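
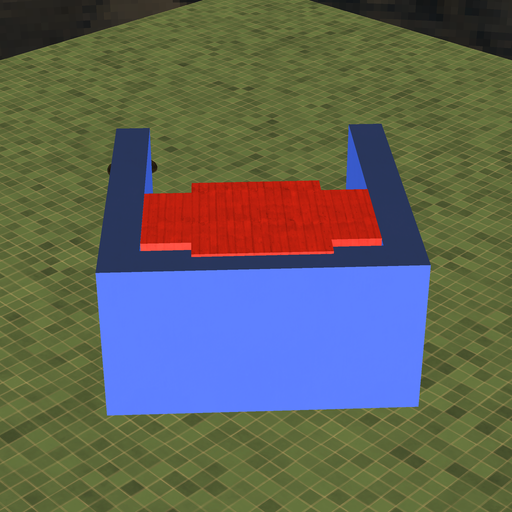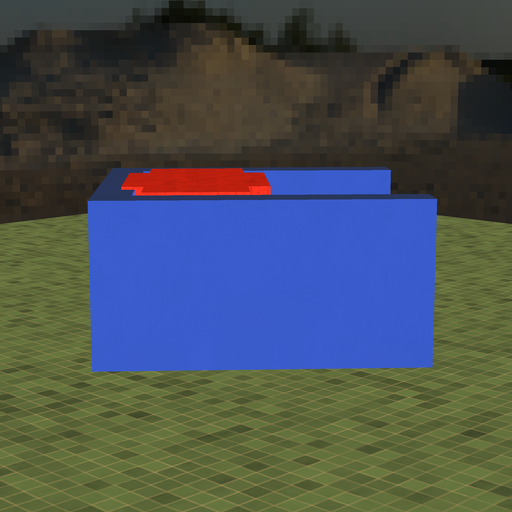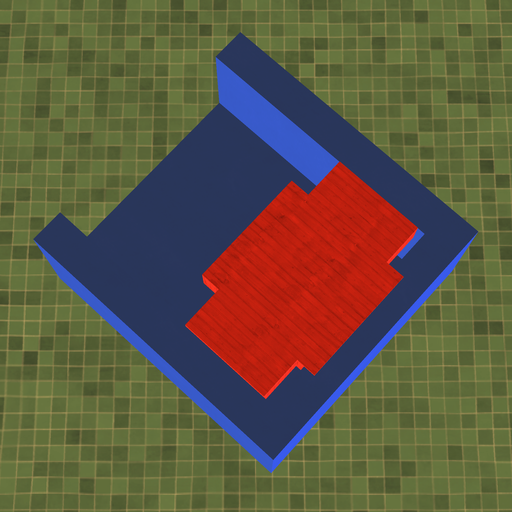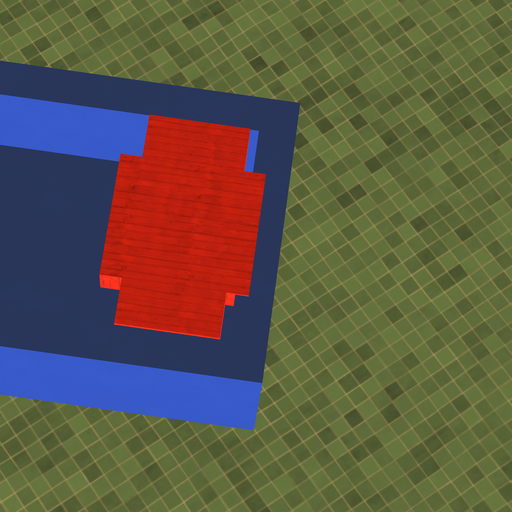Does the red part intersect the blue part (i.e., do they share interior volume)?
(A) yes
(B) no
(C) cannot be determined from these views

(A) yes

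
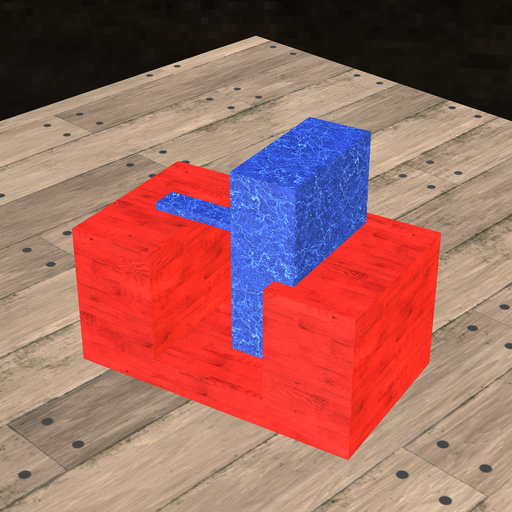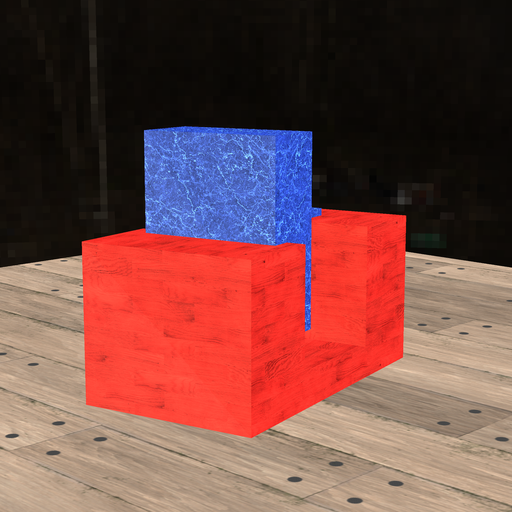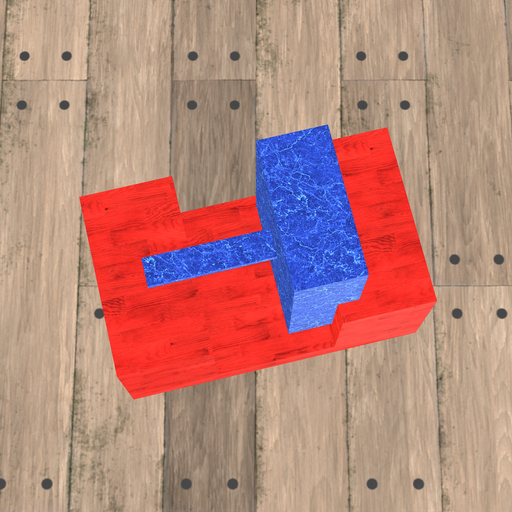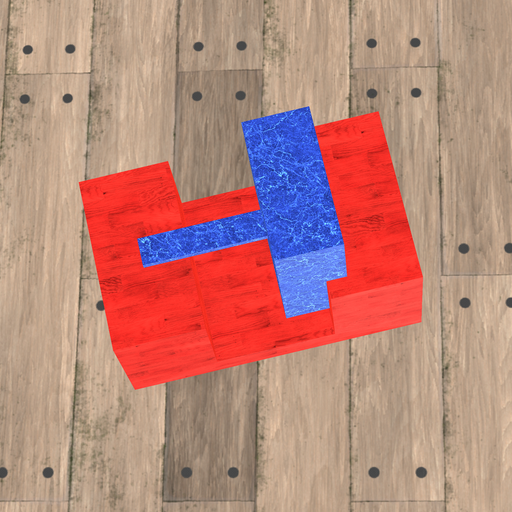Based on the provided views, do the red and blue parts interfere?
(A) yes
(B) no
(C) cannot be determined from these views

(A) yes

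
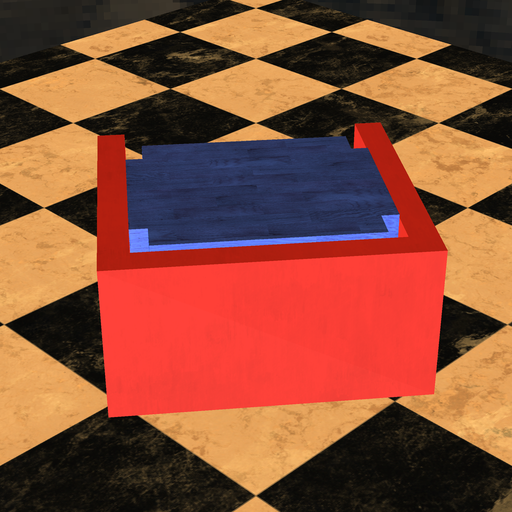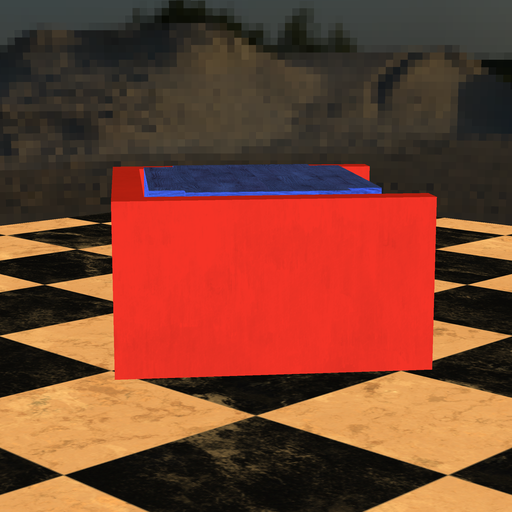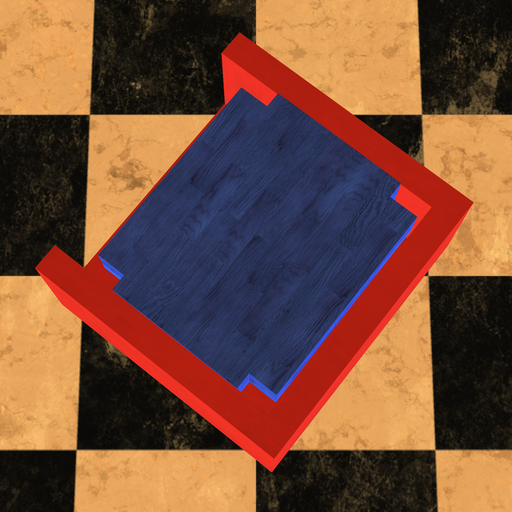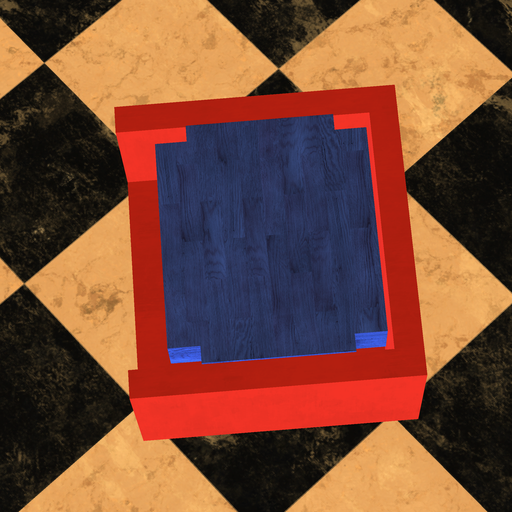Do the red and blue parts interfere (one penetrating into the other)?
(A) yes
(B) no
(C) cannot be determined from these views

(B) no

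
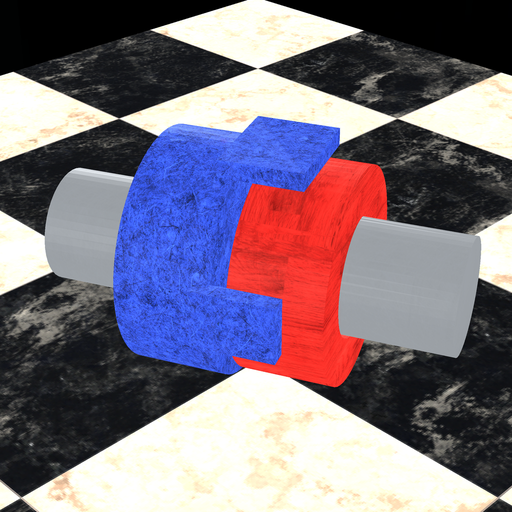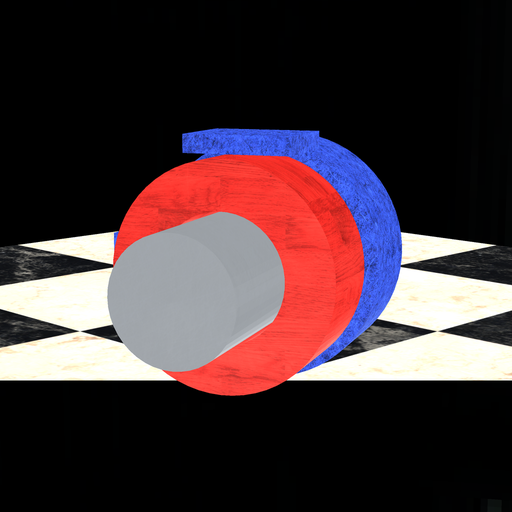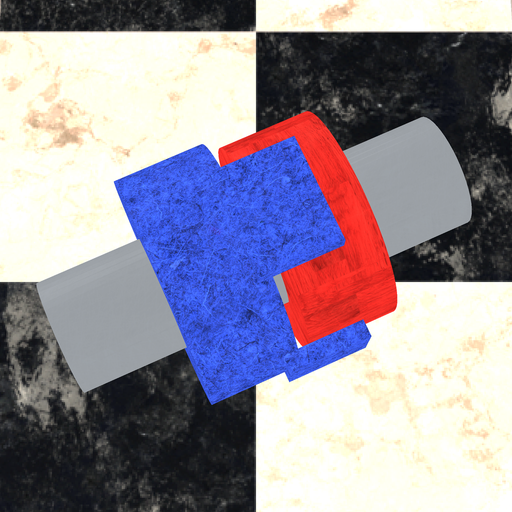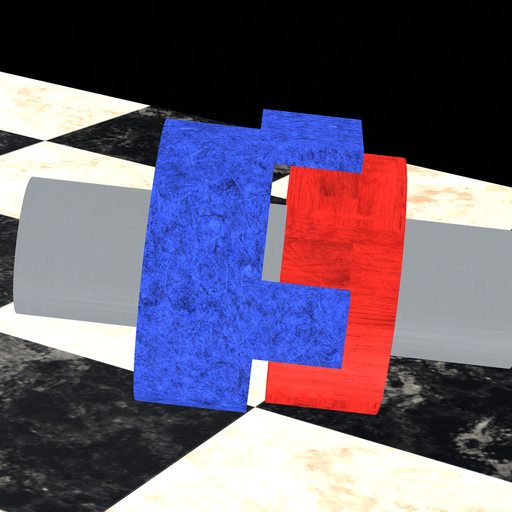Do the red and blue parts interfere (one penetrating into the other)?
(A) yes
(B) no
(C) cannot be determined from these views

(B) no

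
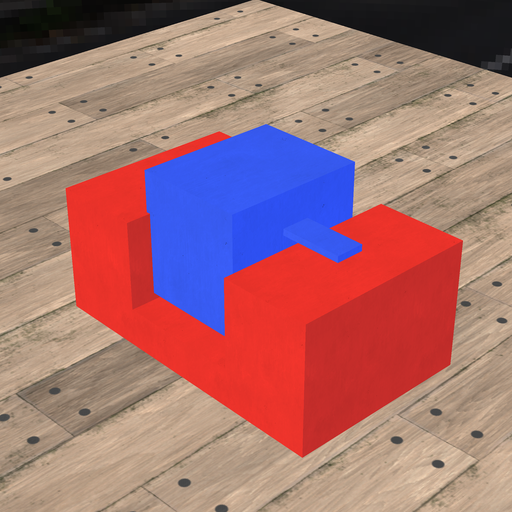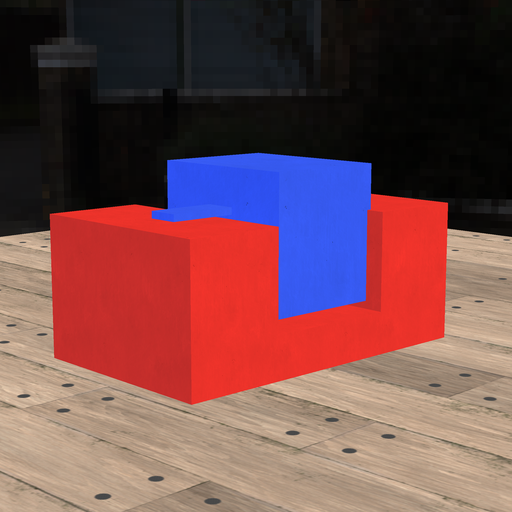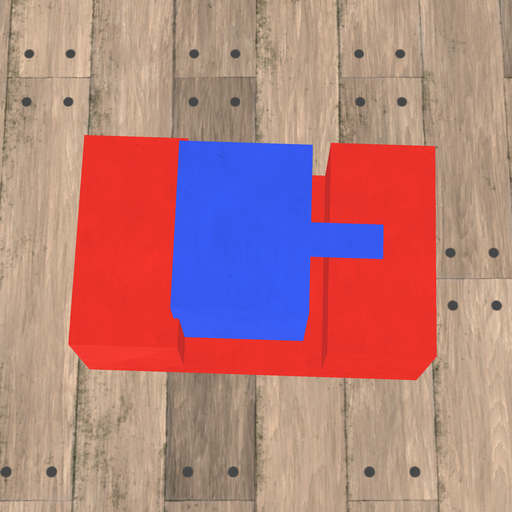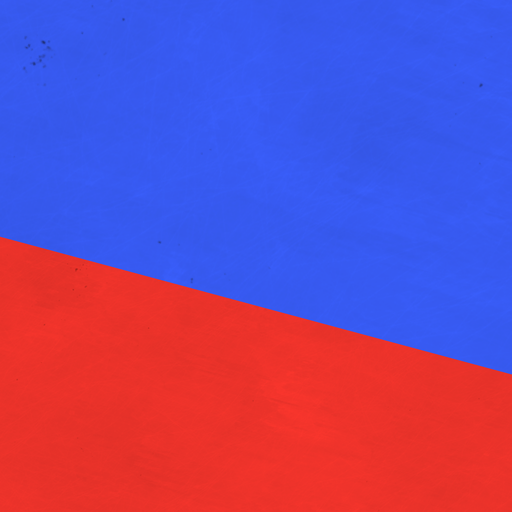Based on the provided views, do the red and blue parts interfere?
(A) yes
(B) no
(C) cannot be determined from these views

(A) yes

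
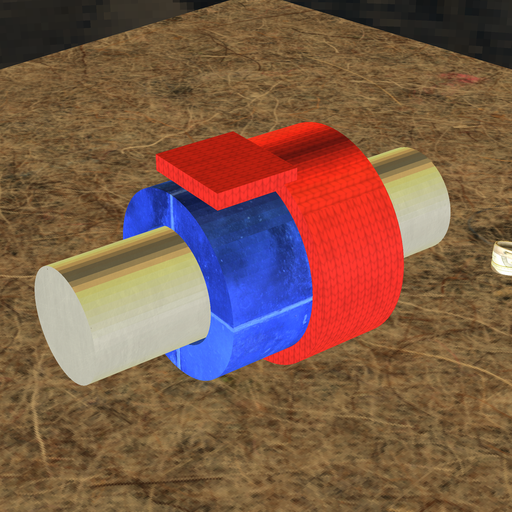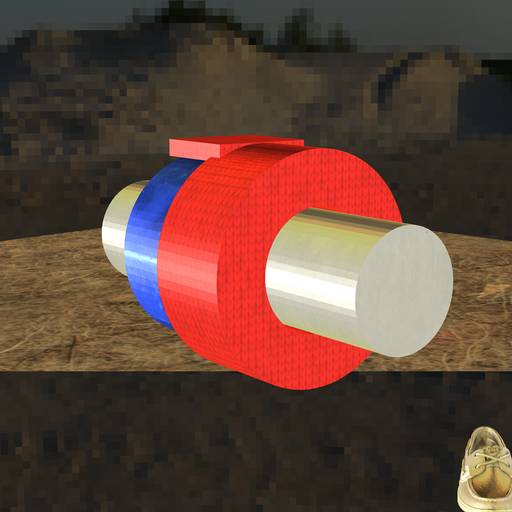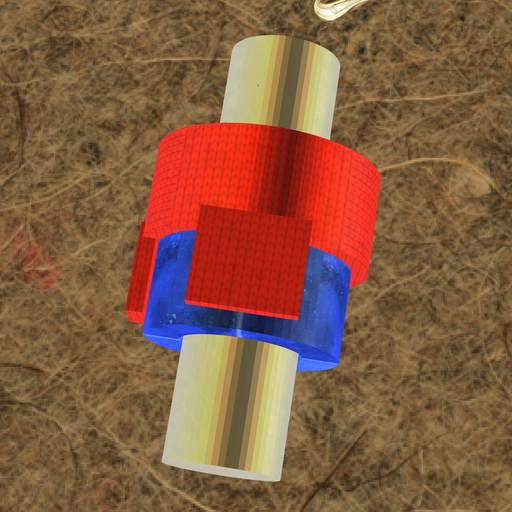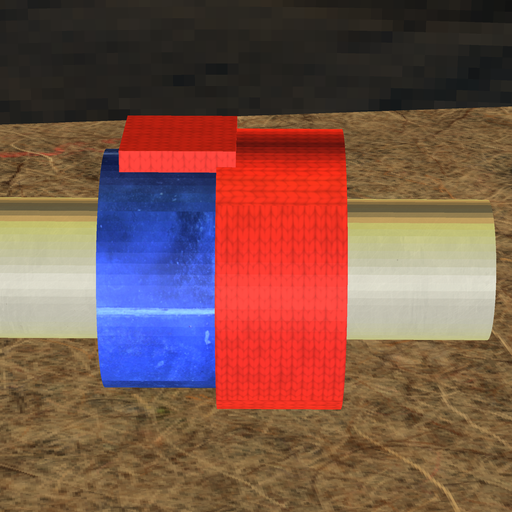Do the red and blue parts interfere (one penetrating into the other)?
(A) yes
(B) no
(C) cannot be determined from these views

(A) yes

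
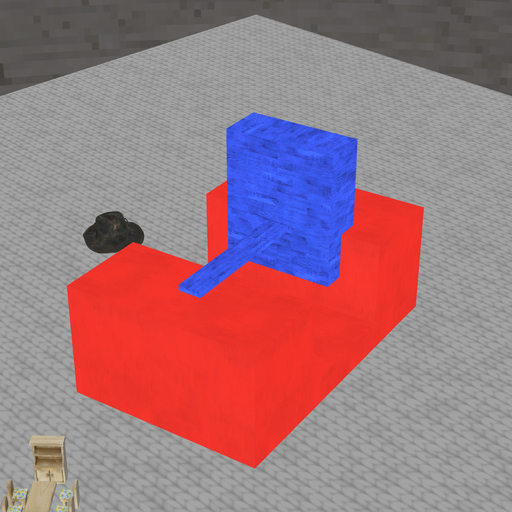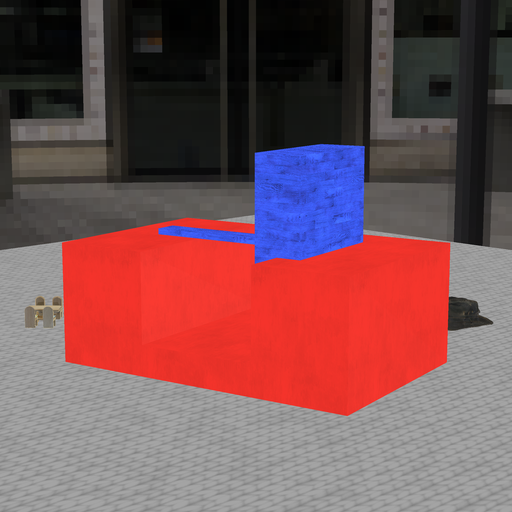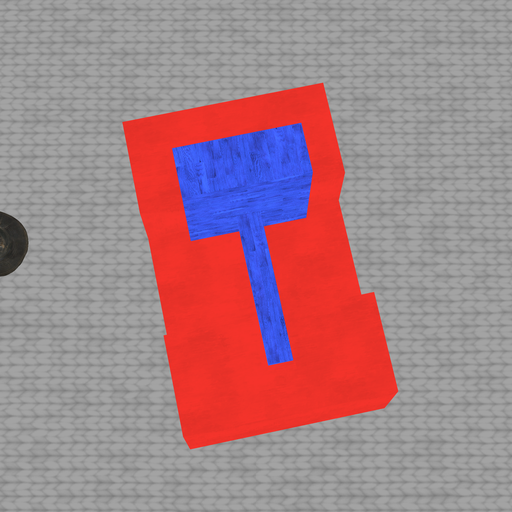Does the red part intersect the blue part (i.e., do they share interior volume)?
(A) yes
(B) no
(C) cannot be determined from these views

(A) yes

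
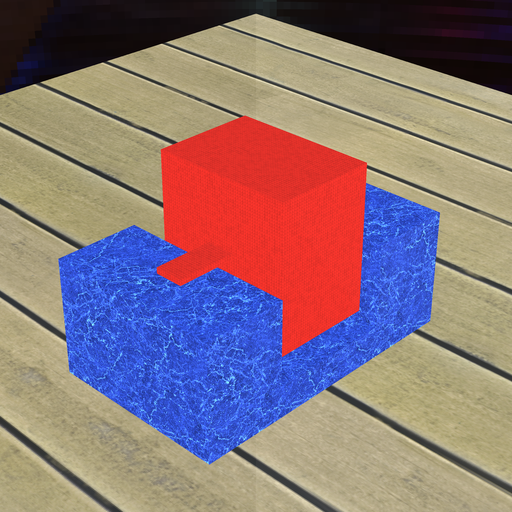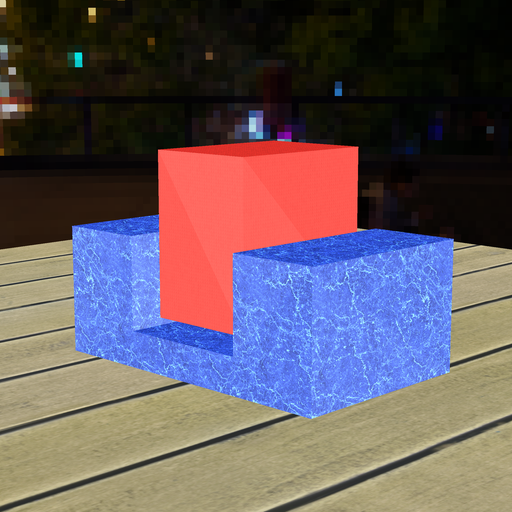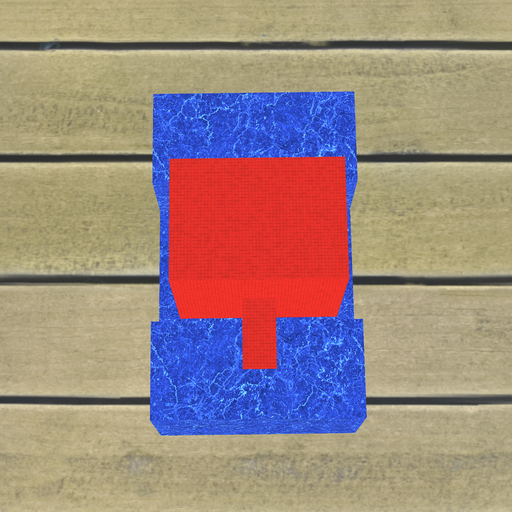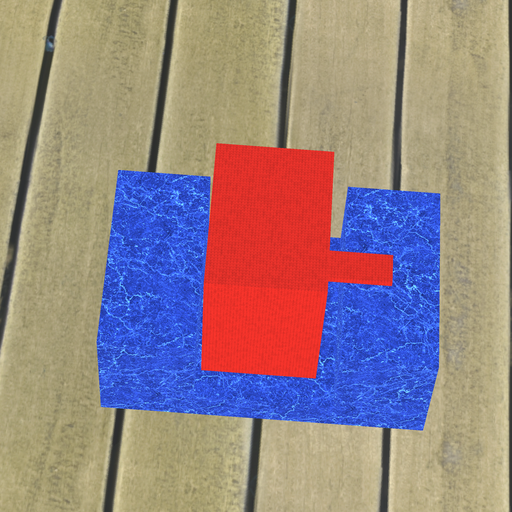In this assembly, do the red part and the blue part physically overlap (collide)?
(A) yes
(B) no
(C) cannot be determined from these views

(B) no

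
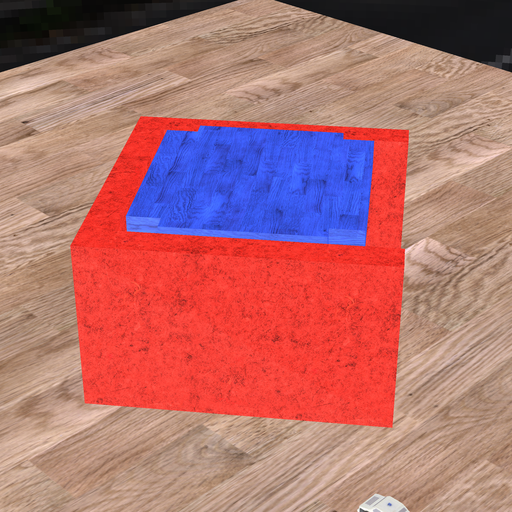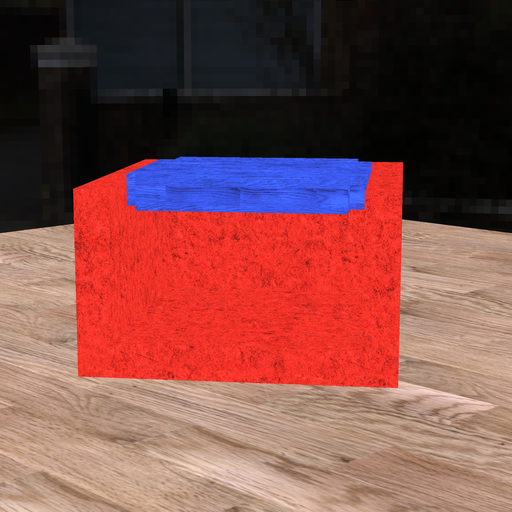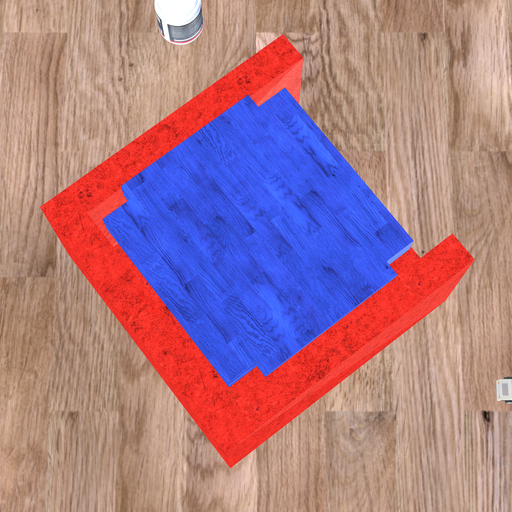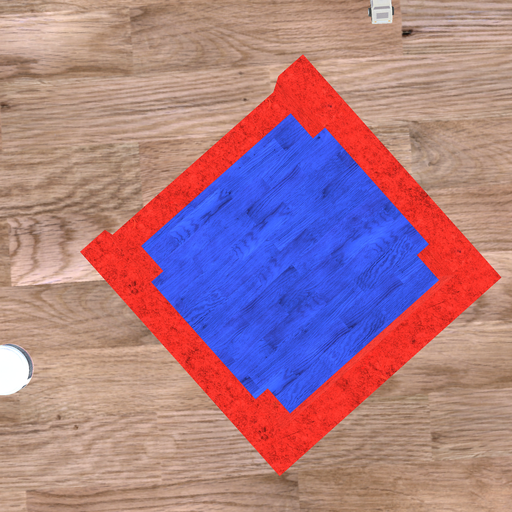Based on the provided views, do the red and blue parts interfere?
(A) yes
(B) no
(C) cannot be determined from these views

(B) no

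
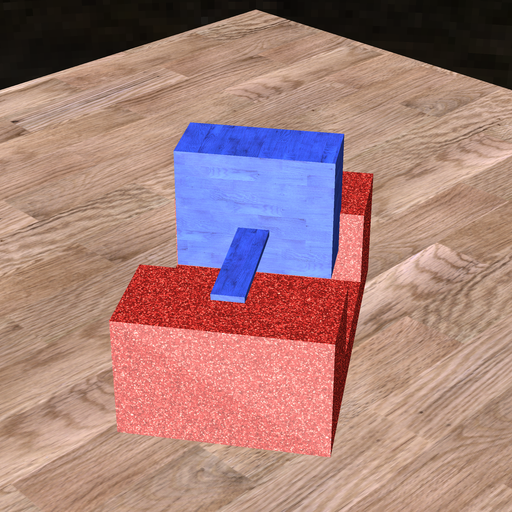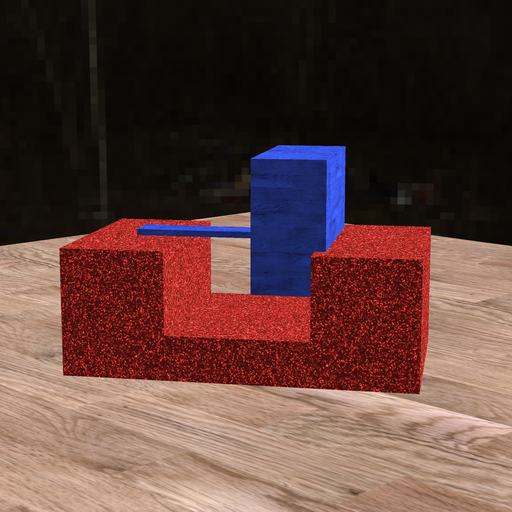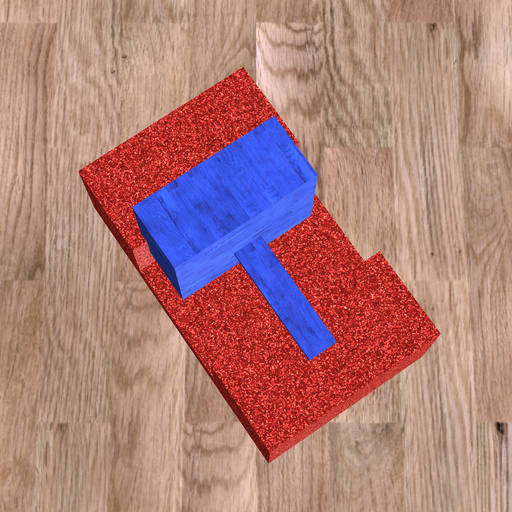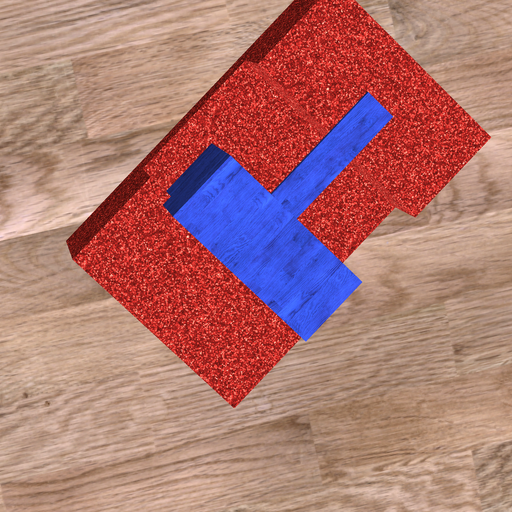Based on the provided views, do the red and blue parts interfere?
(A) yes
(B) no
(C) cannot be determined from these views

(A) yes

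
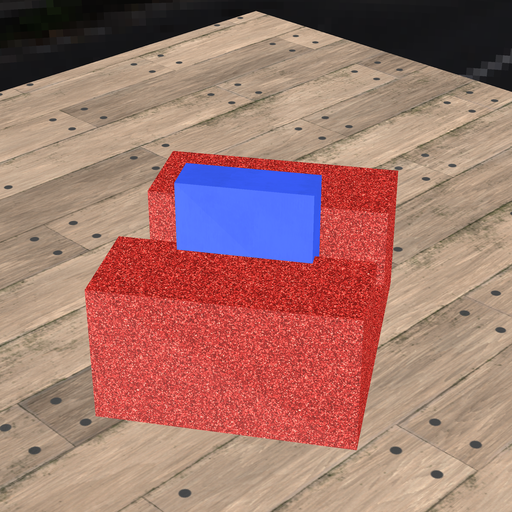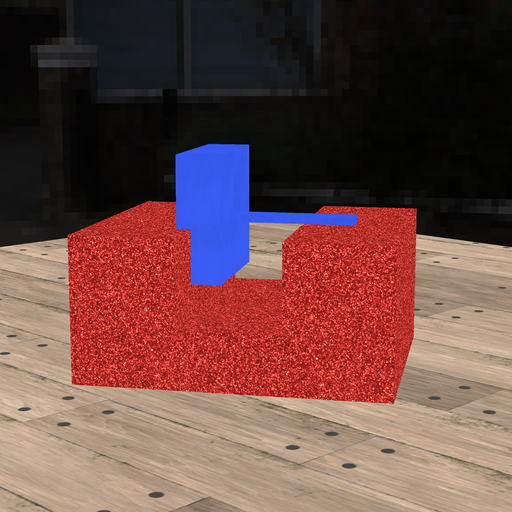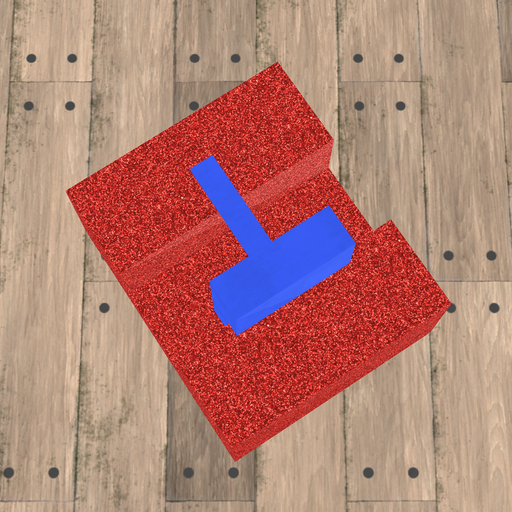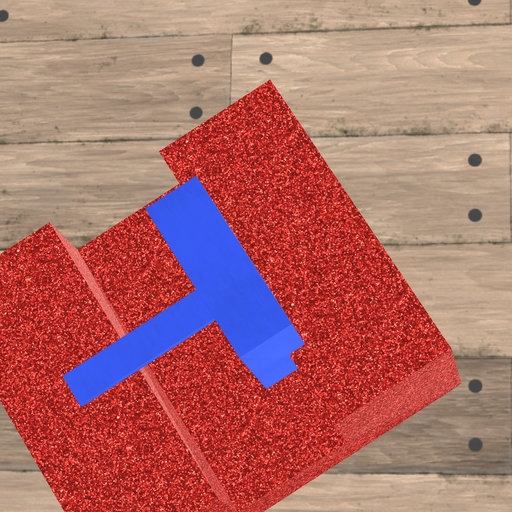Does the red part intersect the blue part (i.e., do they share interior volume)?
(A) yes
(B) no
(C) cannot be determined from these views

(A) yes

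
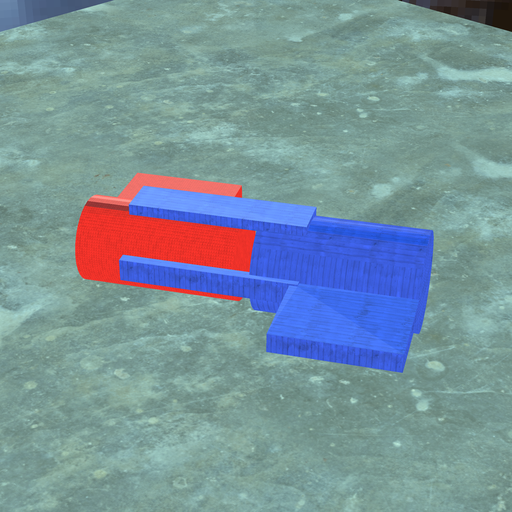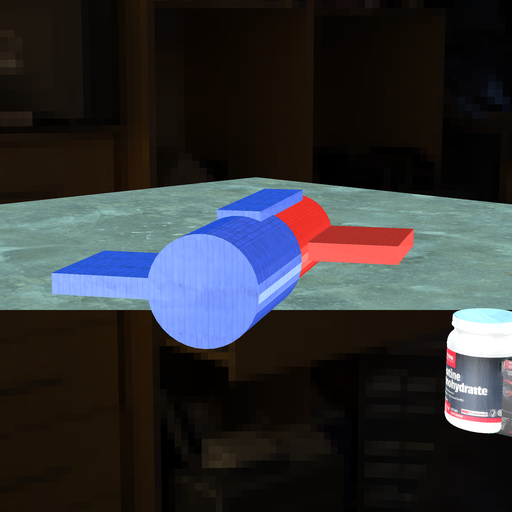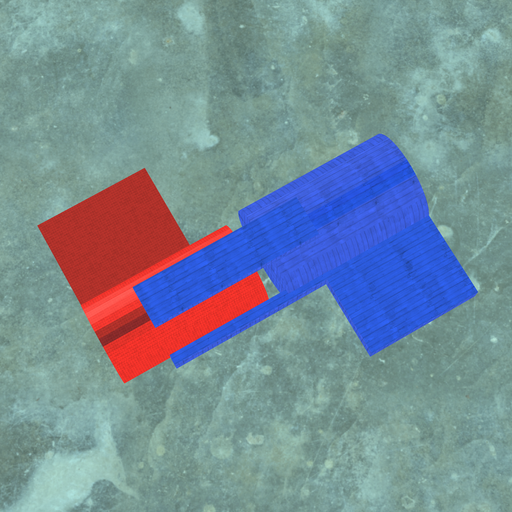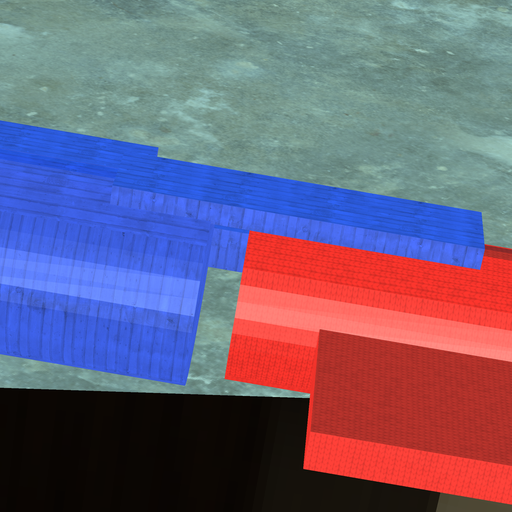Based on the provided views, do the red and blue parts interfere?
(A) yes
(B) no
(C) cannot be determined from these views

(B) no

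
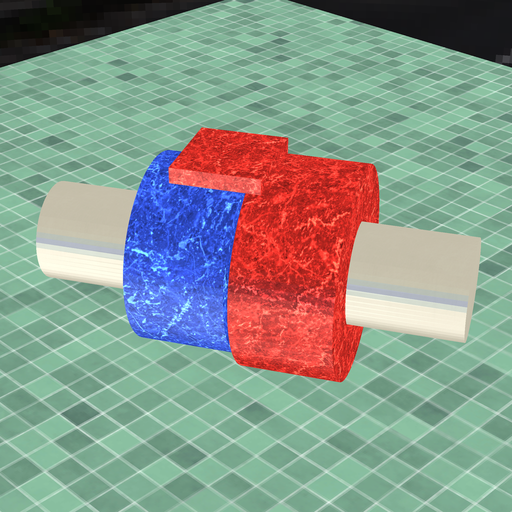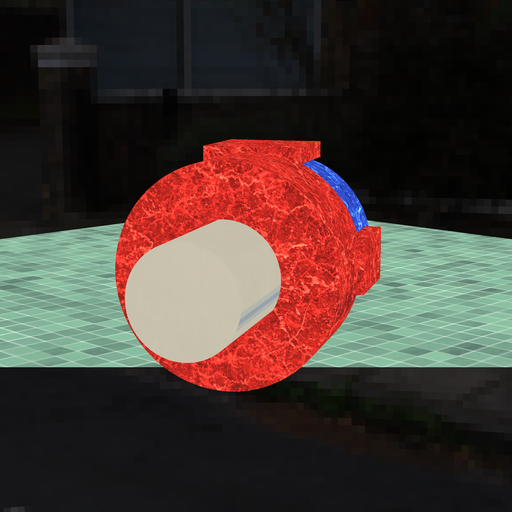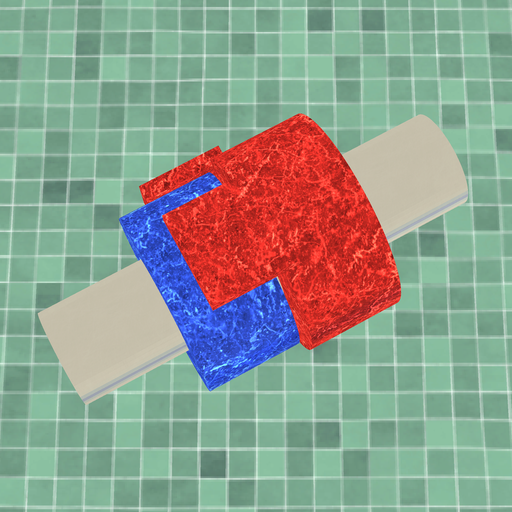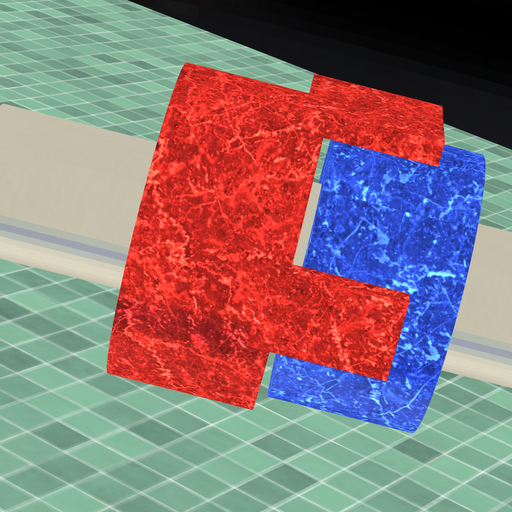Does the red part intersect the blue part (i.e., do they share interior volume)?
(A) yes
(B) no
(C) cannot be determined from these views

(B) no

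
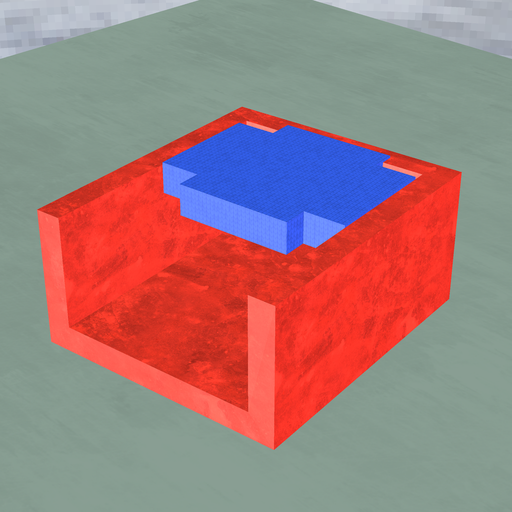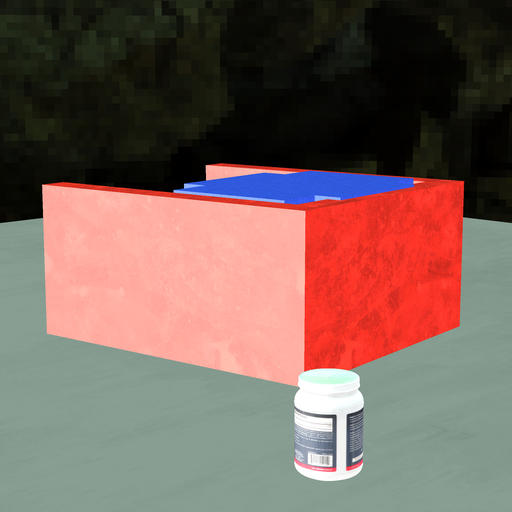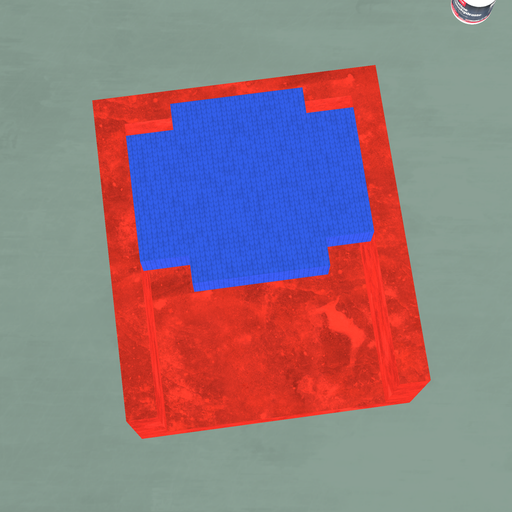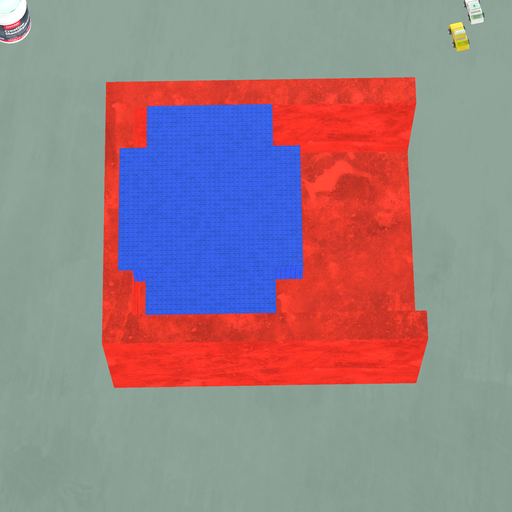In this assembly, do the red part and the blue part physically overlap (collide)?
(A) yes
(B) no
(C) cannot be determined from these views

(A) yes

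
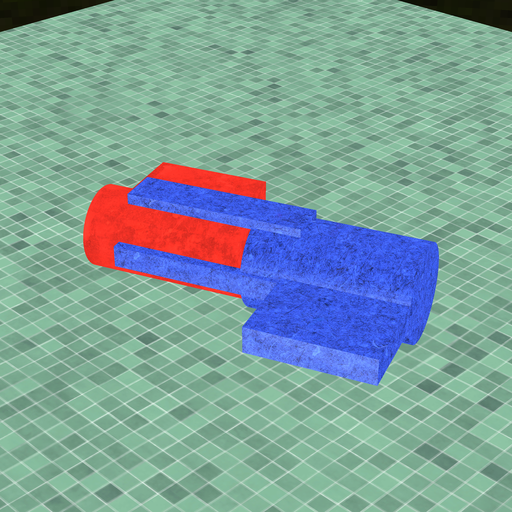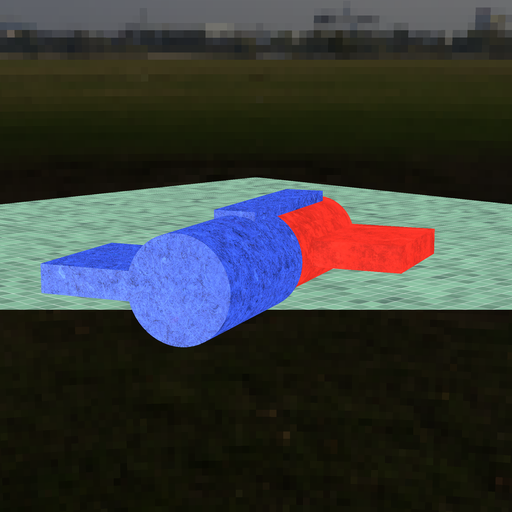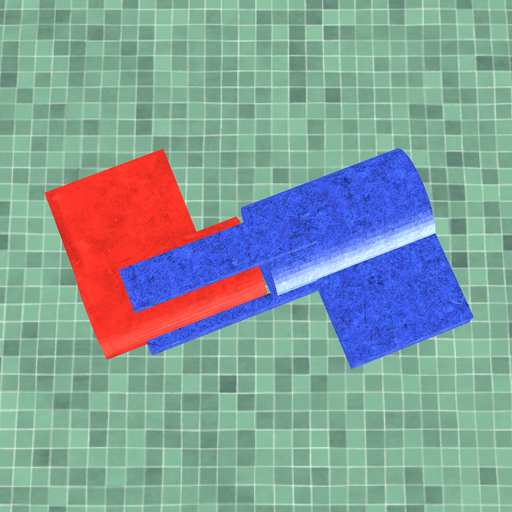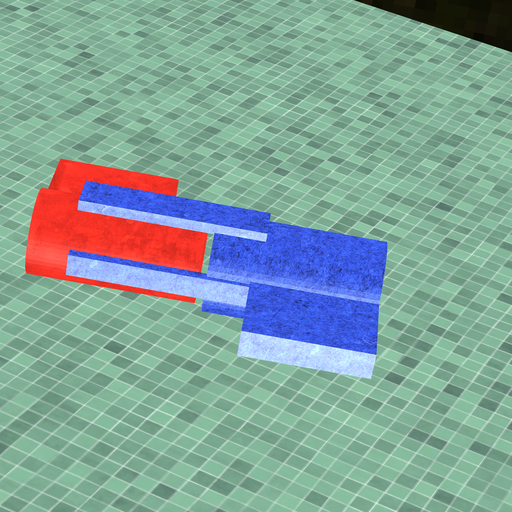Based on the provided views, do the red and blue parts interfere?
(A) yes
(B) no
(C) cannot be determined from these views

(B) no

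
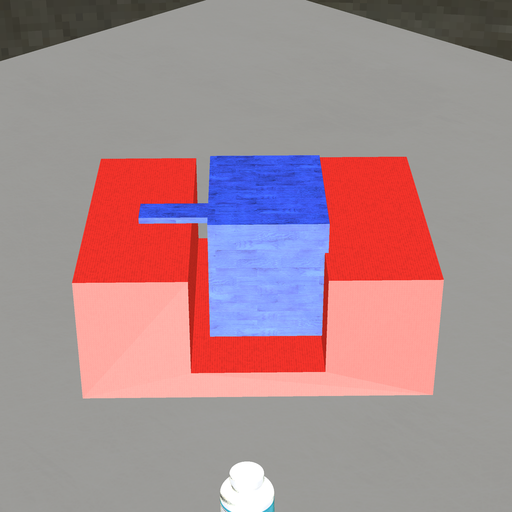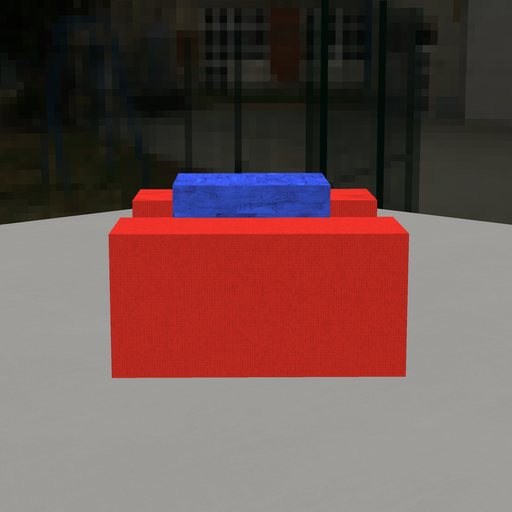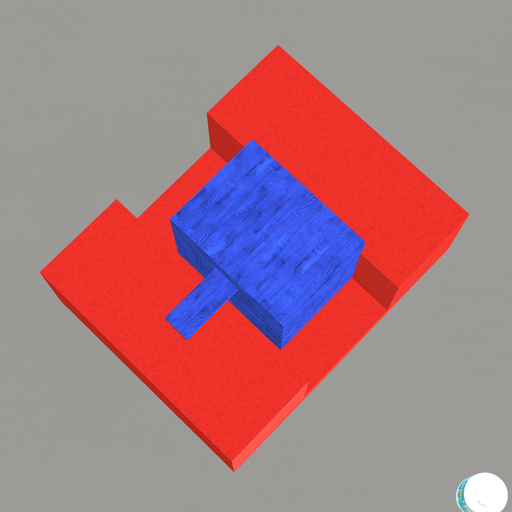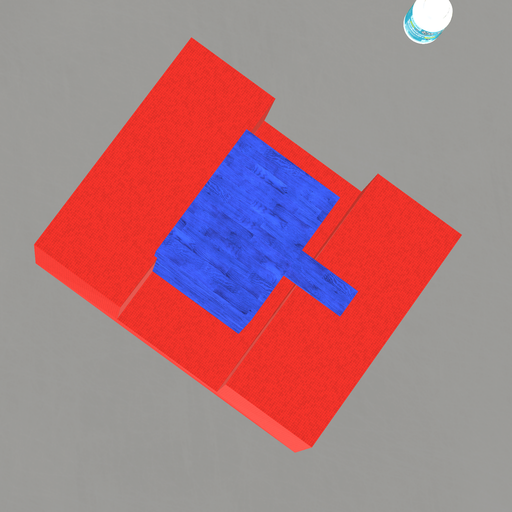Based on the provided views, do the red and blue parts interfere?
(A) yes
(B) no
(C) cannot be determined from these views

(A) yes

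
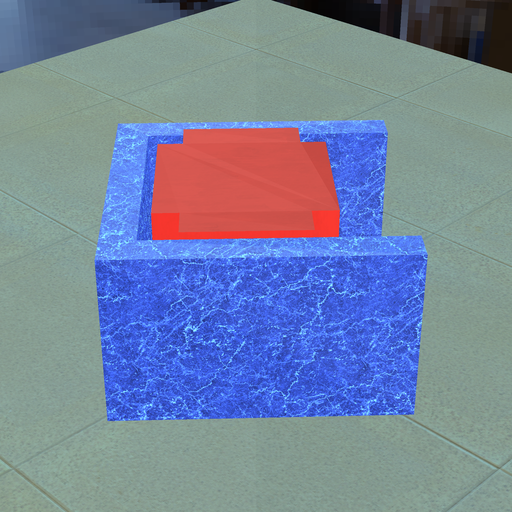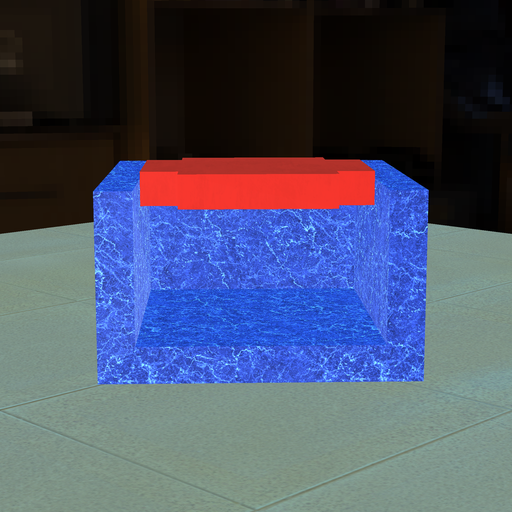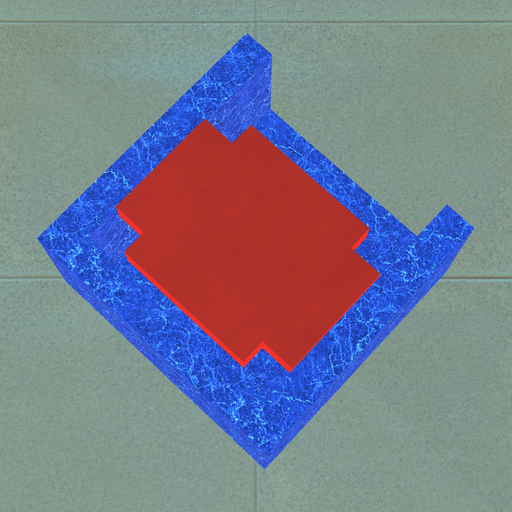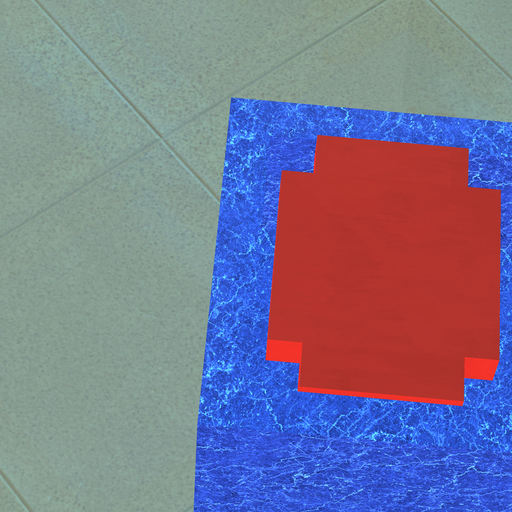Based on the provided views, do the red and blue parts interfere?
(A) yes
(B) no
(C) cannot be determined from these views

(B) no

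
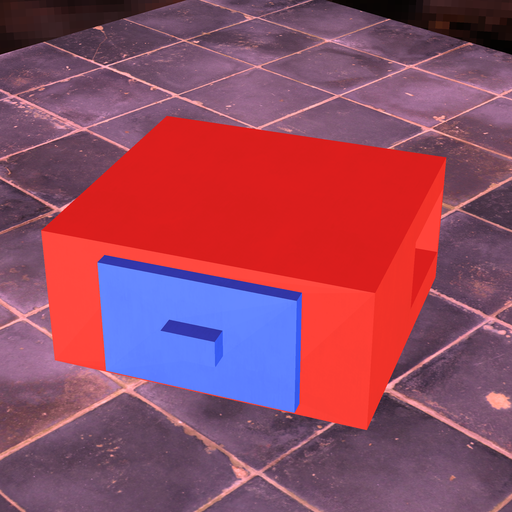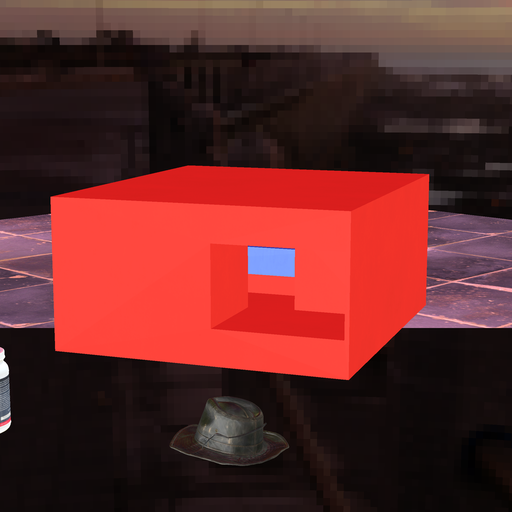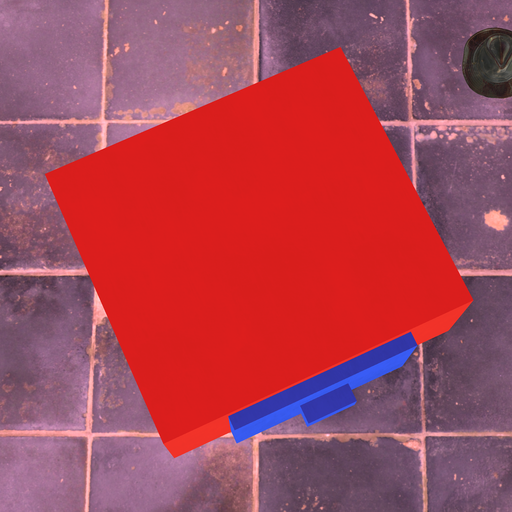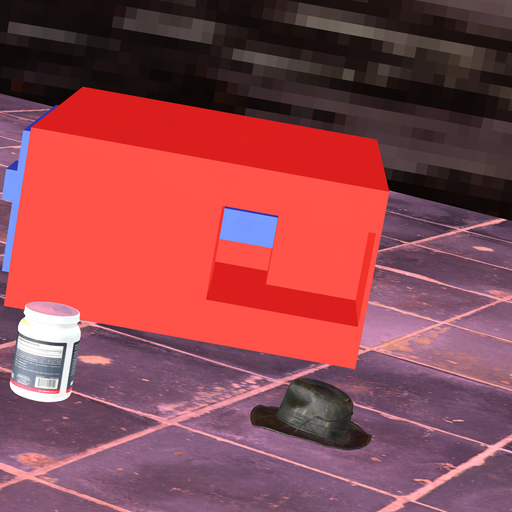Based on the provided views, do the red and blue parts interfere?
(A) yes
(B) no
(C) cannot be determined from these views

(A) yes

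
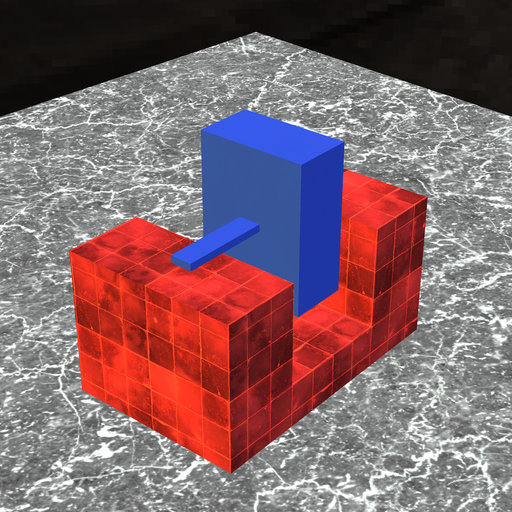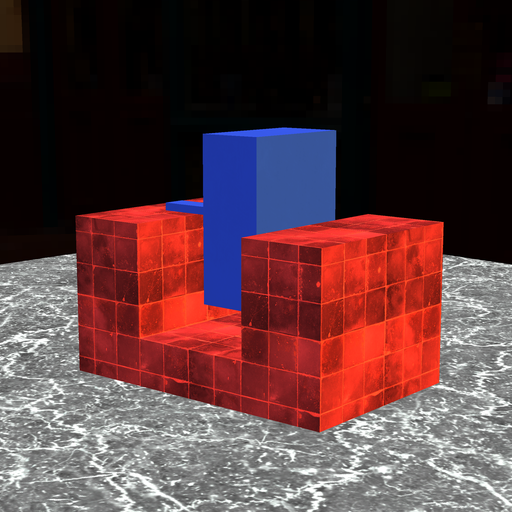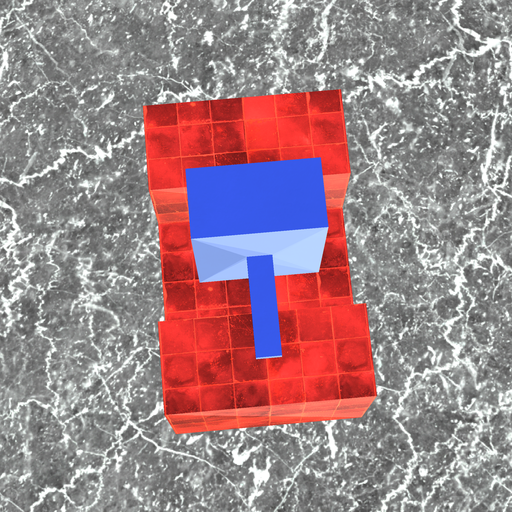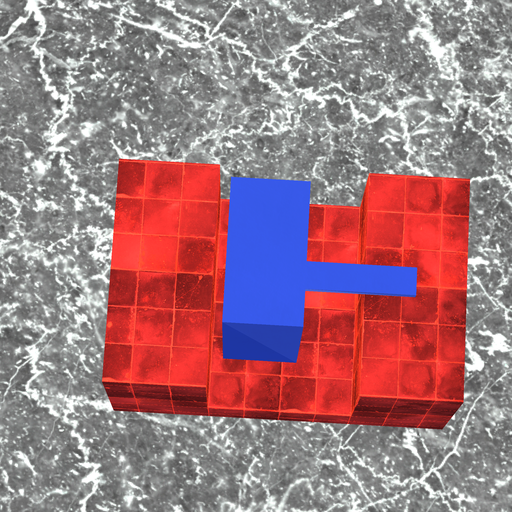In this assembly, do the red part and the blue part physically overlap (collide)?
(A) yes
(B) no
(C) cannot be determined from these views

(B) no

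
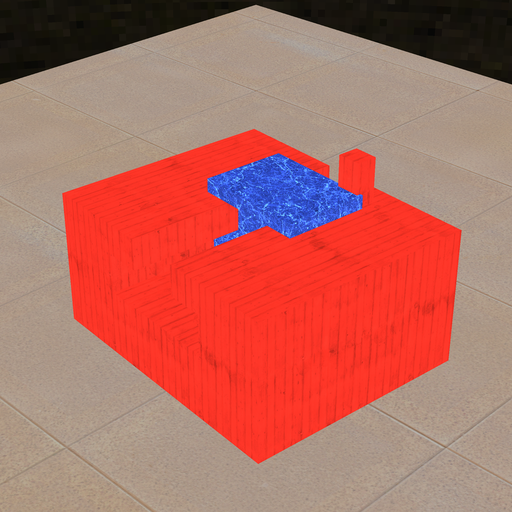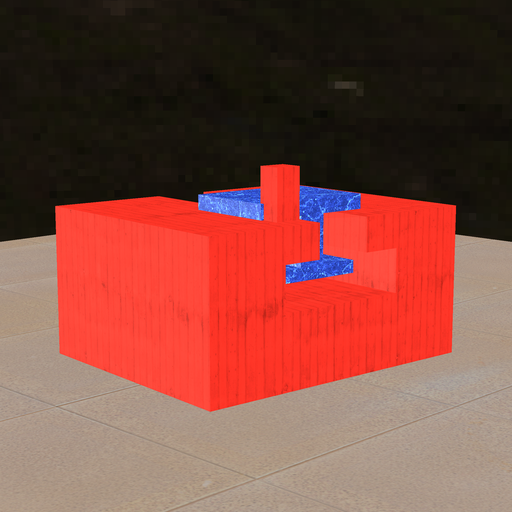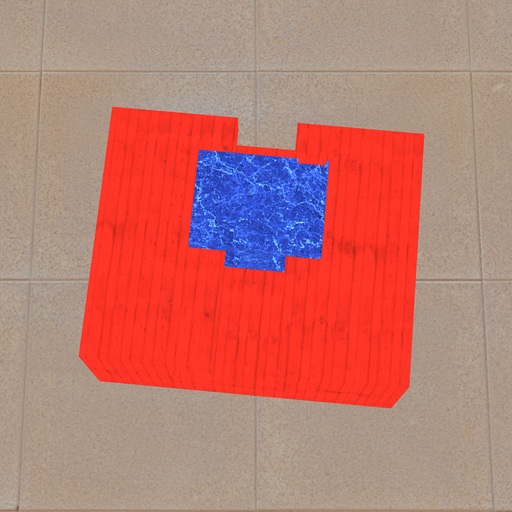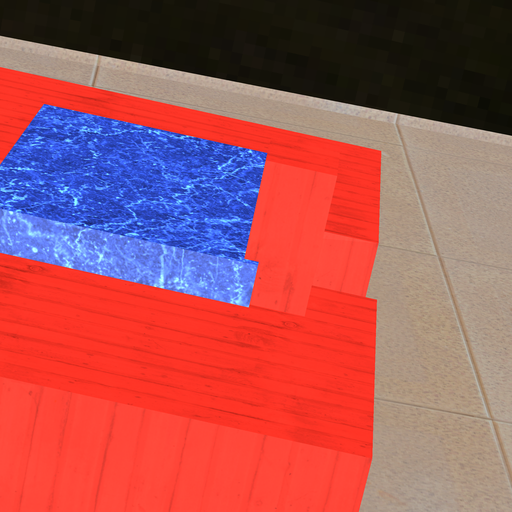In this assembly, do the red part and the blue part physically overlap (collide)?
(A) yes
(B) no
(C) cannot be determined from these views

(A) yes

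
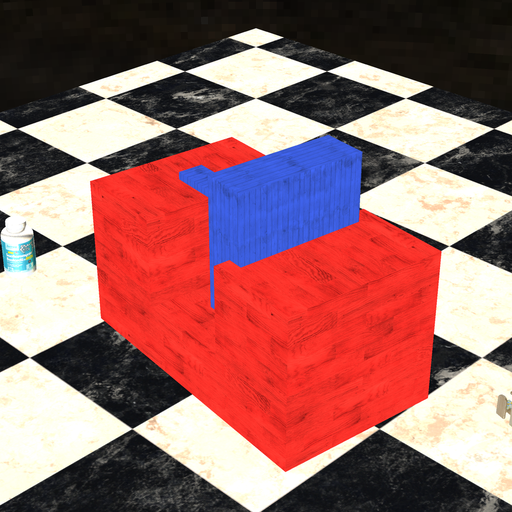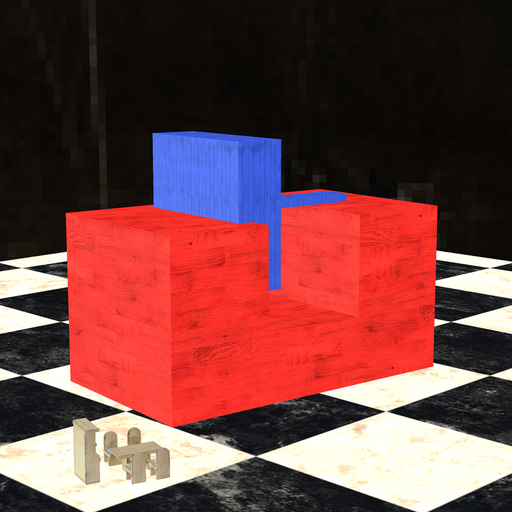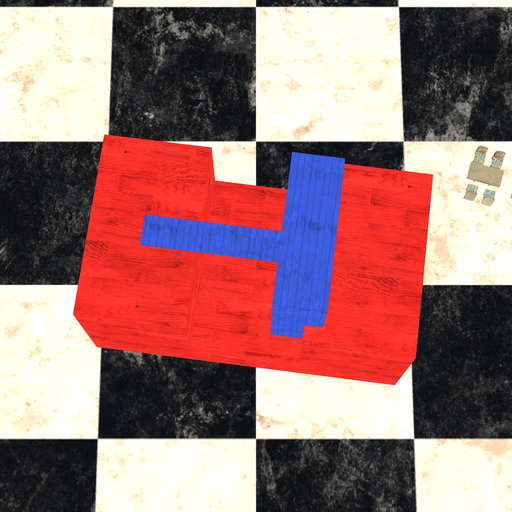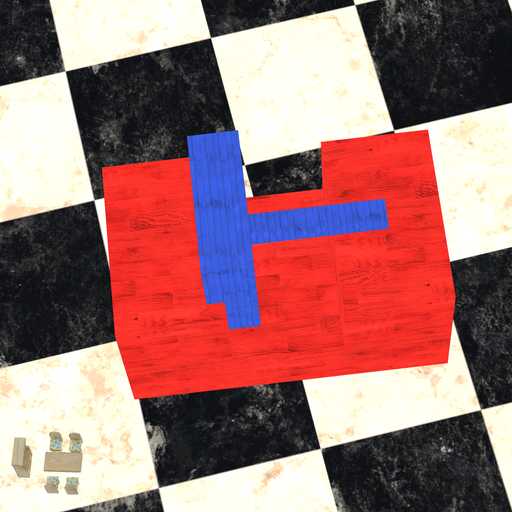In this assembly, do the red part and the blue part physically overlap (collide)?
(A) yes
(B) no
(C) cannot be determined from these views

(A) yes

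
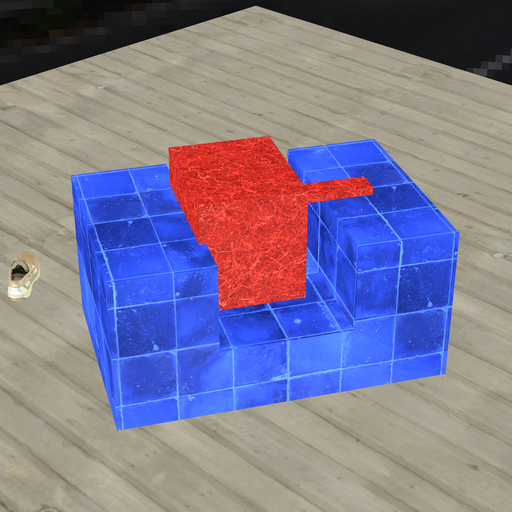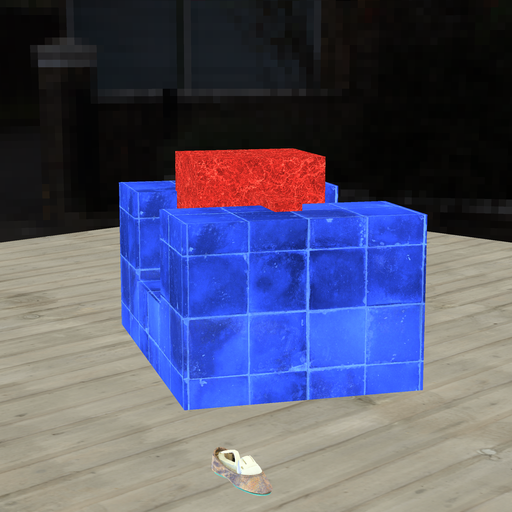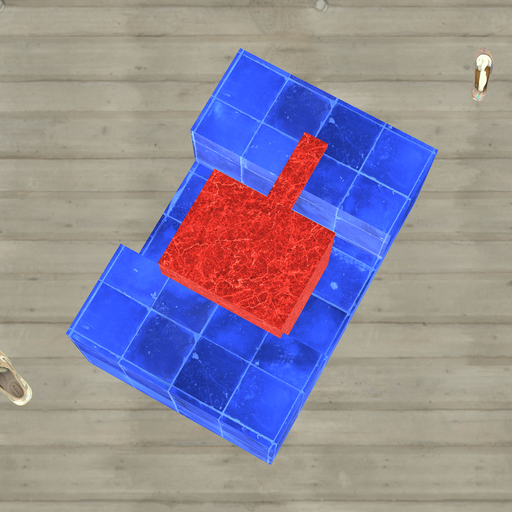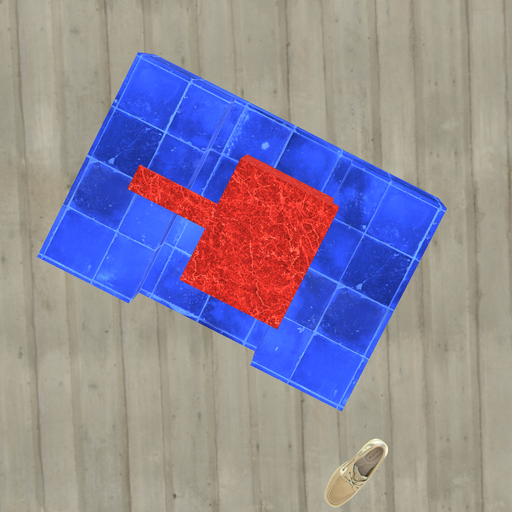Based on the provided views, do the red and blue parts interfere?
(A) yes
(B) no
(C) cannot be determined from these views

(A) yes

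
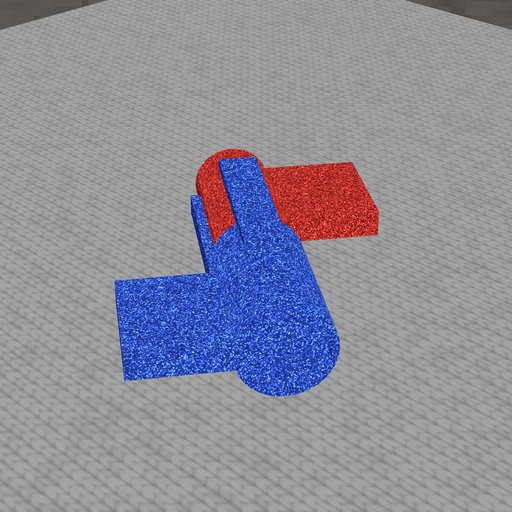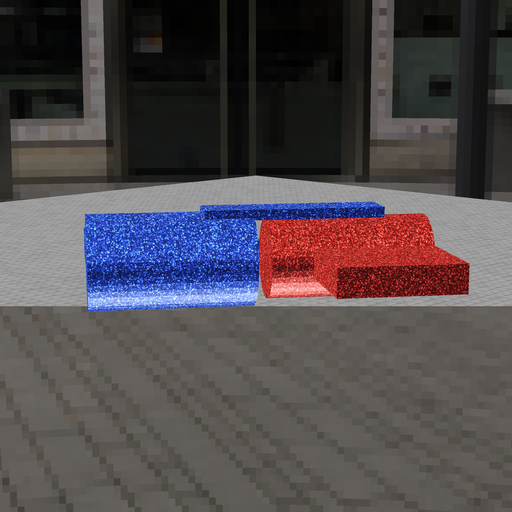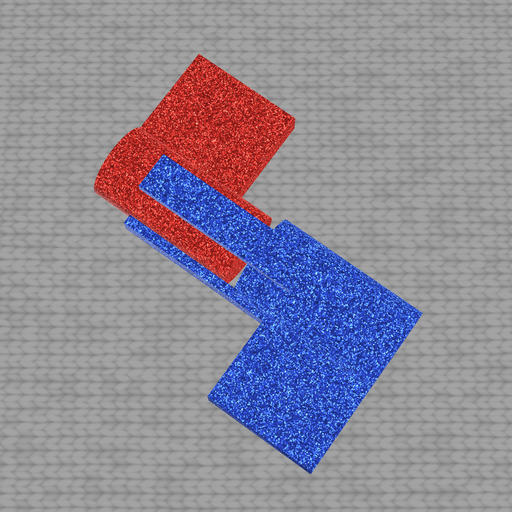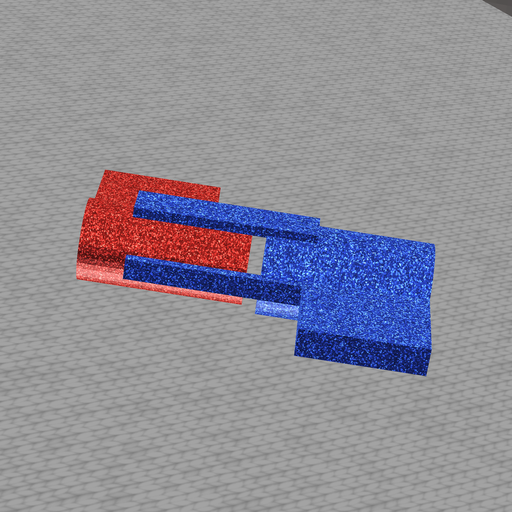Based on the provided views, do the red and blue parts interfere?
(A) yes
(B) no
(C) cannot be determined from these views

(B) no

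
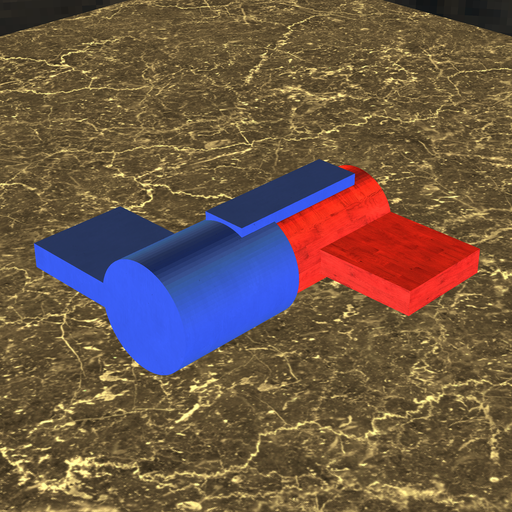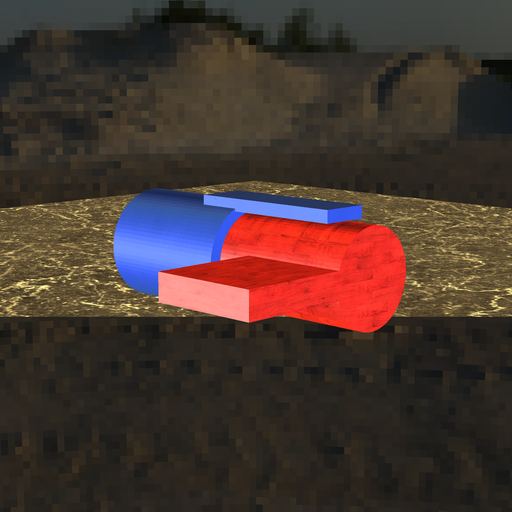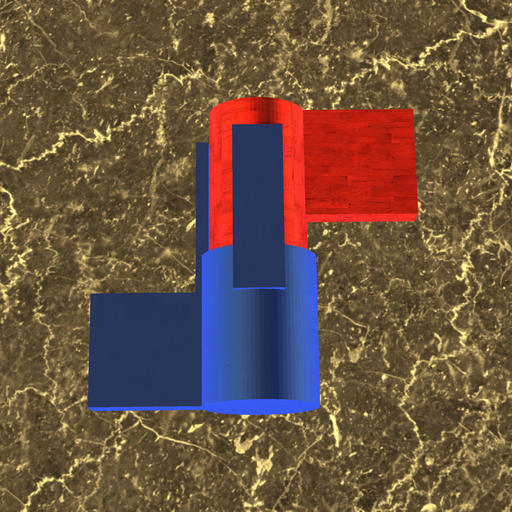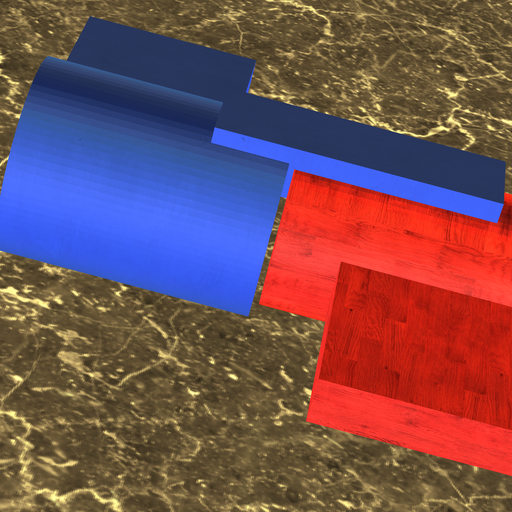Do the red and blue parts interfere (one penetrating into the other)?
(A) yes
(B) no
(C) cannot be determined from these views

(B) no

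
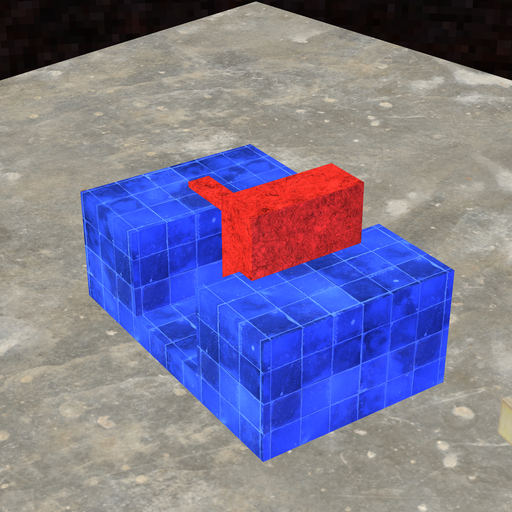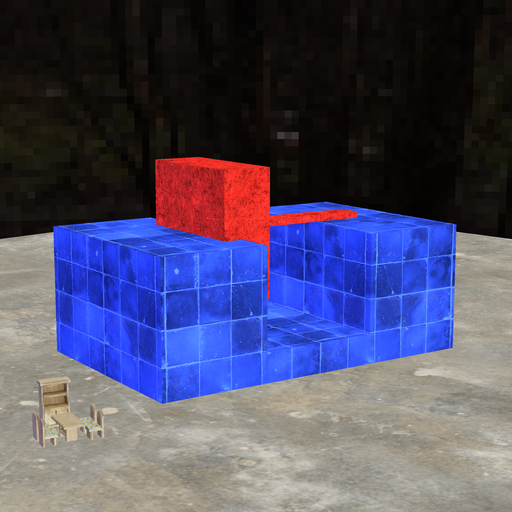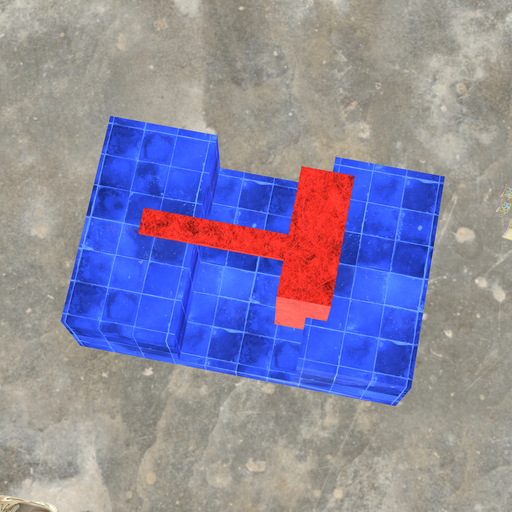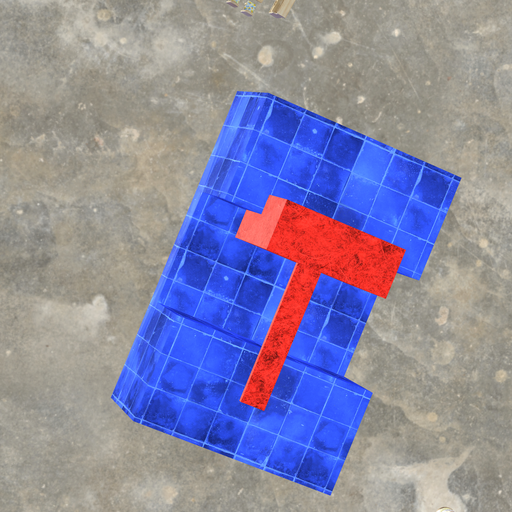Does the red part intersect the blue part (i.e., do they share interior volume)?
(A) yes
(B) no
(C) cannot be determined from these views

(A) yes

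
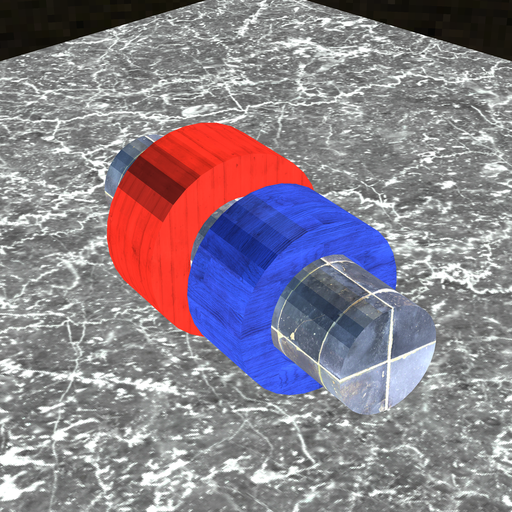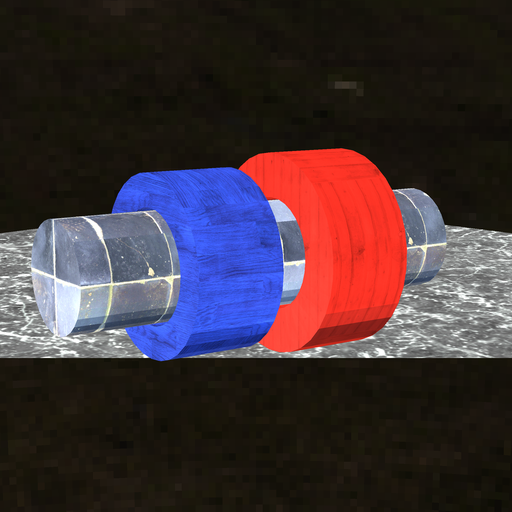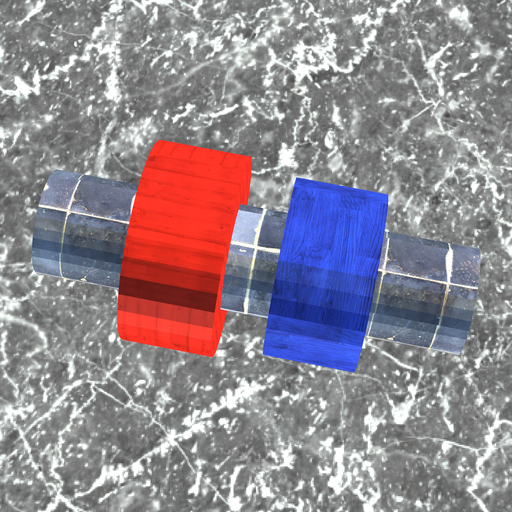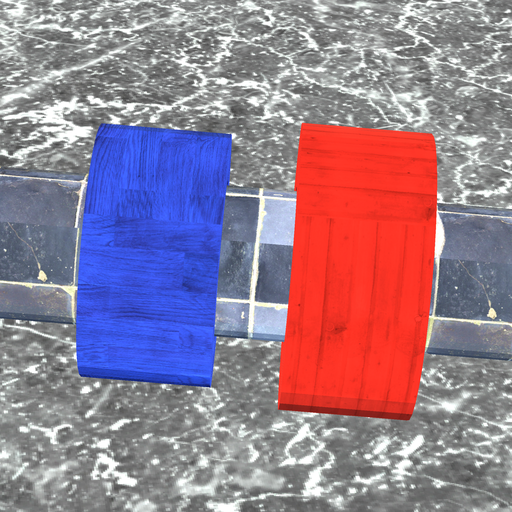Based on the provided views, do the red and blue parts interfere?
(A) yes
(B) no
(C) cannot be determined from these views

(B) no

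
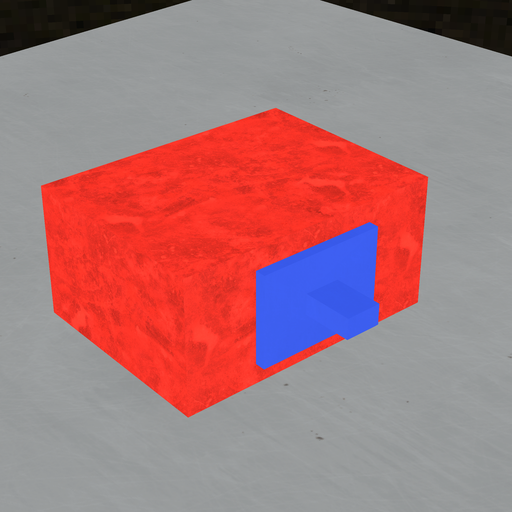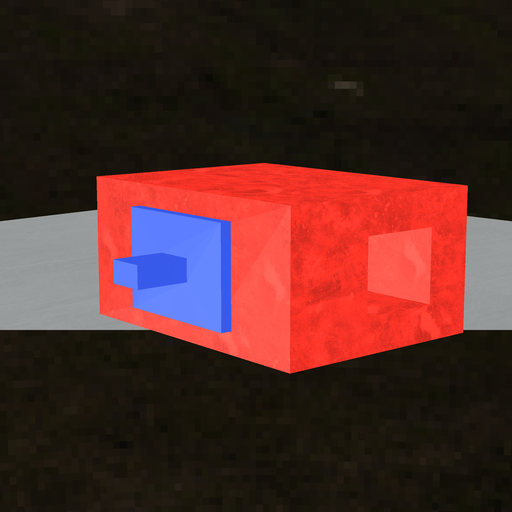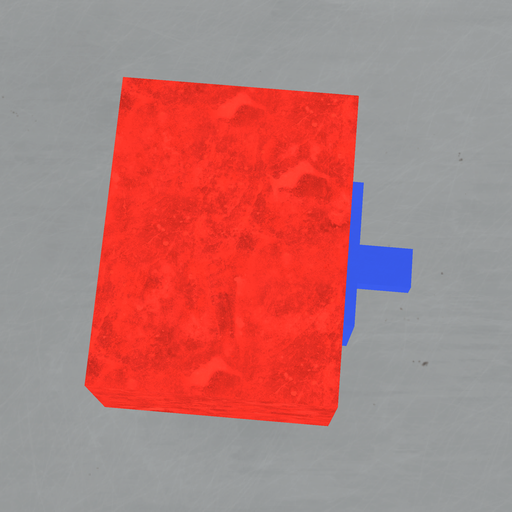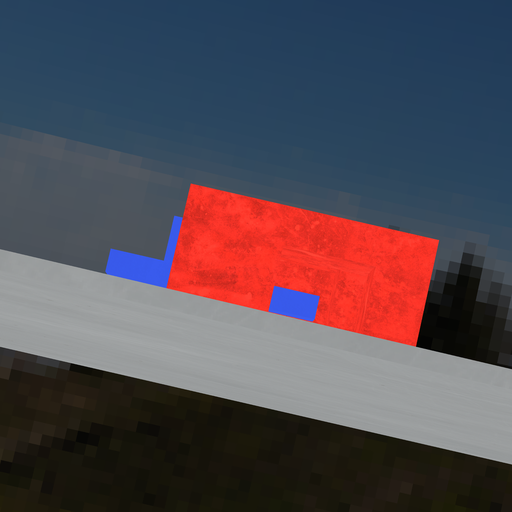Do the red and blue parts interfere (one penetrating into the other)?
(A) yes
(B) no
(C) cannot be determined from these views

(B) no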